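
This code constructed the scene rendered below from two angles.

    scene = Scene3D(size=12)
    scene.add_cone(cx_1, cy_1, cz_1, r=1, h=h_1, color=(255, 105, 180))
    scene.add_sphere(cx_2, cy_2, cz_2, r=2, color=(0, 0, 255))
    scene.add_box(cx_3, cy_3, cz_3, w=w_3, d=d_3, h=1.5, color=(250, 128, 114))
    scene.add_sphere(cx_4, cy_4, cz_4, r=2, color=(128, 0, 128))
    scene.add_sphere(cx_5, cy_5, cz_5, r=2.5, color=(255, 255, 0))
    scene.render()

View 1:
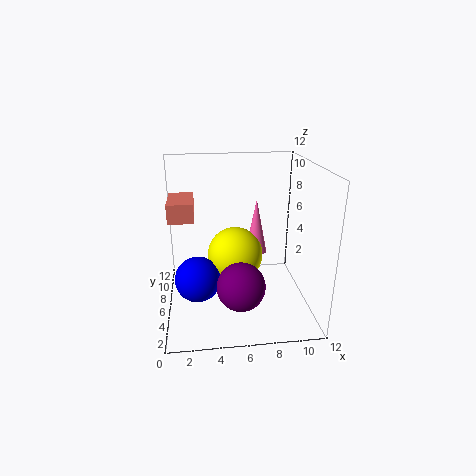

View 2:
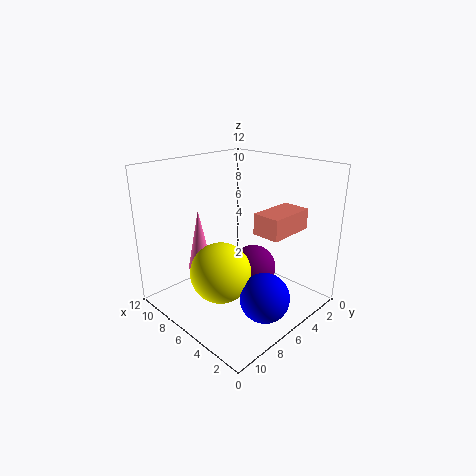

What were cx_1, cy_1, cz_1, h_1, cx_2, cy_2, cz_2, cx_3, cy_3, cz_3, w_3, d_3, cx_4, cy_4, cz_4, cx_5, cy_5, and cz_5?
cx_1 = 8
cy_1 = 8.5
cz_1 = 3.5
h_1 = 5
cx_2 = 2.5
cy_2 = 6.5
cz_2 = 2
cx_3 = 0.5
cy_3 = 4.5
cz_3 = 8
w_3 = 2
d_3 = 3.5
cx_4 = 6
cy_4 = 4
cz_4 = 2.5
cx_5 = 6
cy_5 = 8
cz_5 = 3.5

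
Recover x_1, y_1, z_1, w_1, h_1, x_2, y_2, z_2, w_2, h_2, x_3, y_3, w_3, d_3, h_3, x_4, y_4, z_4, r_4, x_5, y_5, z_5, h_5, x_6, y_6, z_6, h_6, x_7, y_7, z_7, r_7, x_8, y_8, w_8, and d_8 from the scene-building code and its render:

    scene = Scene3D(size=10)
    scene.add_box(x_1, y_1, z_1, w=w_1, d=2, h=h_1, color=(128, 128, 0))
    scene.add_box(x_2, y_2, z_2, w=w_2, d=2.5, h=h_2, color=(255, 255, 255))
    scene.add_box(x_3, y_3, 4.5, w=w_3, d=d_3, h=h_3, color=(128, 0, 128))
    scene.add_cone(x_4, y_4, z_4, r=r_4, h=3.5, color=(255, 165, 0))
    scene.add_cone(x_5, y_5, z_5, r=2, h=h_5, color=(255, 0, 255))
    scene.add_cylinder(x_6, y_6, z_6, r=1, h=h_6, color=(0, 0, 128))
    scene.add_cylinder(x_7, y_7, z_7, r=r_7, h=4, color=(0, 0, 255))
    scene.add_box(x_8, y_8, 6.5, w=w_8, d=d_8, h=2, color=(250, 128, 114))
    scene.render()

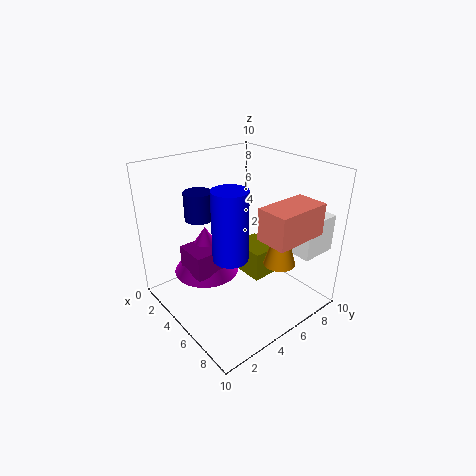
x_1 = 4.5
y_1 = 5
z_1 = 2.5
w_1 = 2.5
h_1 = 2
x_2 = 7.5
y_2 = 7
z_2 = 4.5
w_2 = 2
h_2 = 2.5
x_3 = 5
y_3 = 0.5
w_3 = 2
d_3 = 3
h_3 = 1.5
x_4 = 8.5
y_4 = 5.5
z_4 = 4.5
r_4 = 1
x_5 = 5.5
y_5 = 2
z_5 = 4
h_5 = 3
x_6 = 2.5
y_6 = 3.5
z_6 = 6
h_6 = 2
x_7 = 8
y_7 = 2
z_7 = 6
r_7 = 1
x_8 = 8
y_8 = 4
w_8 = 2
d_8 = 3.5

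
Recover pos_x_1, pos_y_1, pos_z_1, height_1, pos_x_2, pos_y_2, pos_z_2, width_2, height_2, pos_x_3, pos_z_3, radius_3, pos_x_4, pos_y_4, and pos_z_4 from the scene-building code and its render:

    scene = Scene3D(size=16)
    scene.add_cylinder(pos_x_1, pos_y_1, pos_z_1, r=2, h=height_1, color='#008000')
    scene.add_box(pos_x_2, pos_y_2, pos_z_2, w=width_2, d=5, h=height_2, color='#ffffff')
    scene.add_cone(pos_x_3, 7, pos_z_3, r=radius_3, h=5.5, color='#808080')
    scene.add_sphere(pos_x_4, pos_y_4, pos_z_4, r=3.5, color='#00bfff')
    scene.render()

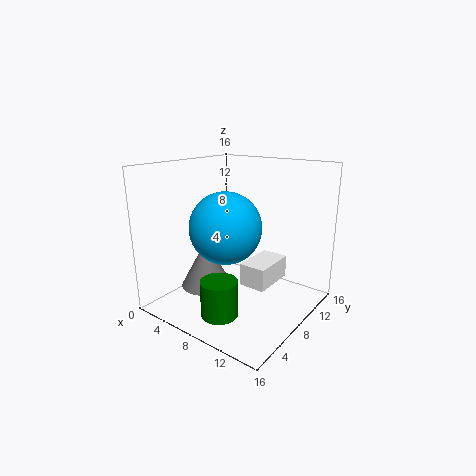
pos_x_1 = 8.5; pos_y_1 = 4; pos_z_1 = 0.5; height_1 = 4; pos_x_2 = 9; pos_y_2 = 7; pos_z_2 = 3; width_2 = 3; height_2 = 2.5; pos_x_3 = 4; pos_z_3 = 1.5; radius_3 = 3; pos_x_4 = 9.5; pos_y_4 = 4; pos_z_4 = 10.5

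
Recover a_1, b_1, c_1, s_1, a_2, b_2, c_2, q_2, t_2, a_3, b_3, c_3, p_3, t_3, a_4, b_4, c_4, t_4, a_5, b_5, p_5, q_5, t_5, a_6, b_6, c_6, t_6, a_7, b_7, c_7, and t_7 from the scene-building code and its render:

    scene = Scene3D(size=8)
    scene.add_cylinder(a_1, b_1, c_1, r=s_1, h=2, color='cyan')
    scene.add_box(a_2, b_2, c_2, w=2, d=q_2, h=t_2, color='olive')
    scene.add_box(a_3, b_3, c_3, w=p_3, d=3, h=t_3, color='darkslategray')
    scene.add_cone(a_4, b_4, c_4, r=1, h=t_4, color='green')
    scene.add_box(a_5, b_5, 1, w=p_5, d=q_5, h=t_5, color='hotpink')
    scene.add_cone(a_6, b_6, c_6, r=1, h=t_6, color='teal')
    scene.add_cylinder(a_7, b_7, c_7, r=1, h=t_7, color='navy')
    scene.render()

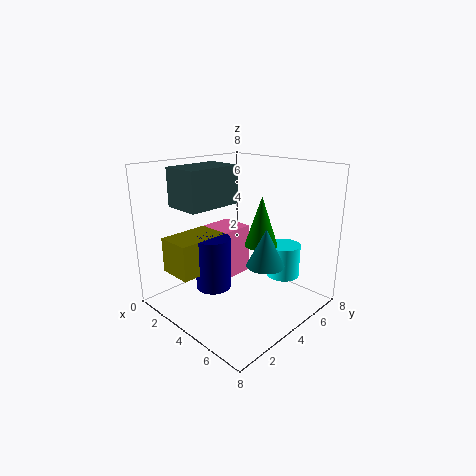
a_1 = 5
b_1 = 7
c_1 = 1
s_1 = 1
a_2 = 1
b_2 = 1
c_2 = 2
q_2 = 3
t_2 = 2
a_3 = 2
b_3 = 1
c_3 = 6
p_3 = 2
t_3 = 2
a_4 = 4
b_4 = 6
c_4 = 3
t_4 = 3
a_5 = 1
b_5 = 4
p_5 = 2
q_5 = 2
t_5 = 3
a_6 = 6
b_6 = 4
c_6 = 3
t_6 = 2
a_7 = 3
b_7 = 3
c_7 = 1
t_7 = 3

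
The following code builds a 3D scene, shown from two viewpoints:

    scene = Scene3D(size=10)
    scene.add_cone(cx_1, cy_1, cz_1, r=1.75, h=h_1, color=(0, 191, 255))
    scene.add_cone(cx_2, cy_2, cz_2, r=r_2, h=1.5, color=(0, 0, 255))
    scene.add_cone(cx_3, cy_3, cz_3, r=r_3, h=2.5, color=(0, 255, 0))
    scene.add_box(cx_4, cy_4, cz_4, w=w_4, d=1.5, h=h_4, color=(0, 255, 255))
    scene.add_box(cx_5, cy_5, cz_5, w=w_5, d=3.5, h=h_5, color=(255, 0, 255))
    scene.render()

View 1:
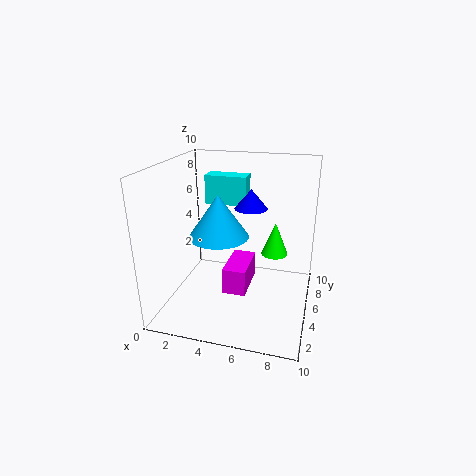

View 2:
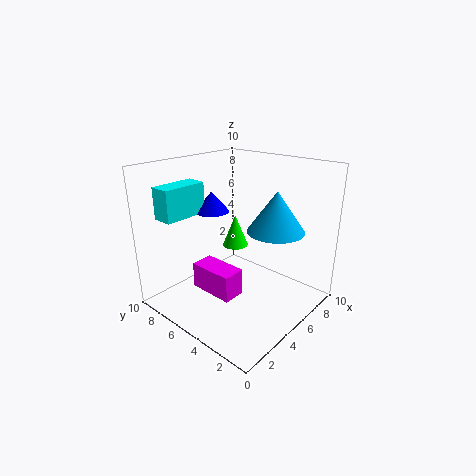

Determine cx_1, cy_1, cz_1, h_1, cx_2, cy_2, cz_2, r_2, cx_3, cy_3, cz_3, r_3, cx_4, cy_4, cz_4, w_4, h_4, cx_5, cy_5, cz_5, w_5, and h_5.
cx_1 = 4.75
cy_1 = 1.75
cz_1 = 6.5
h_1 = 2.5
cx_2 = 5.25
cy_2 = 7.75
cz_2 = 6.25
r_2 = 1.25
cx_3 = 7.25
cy_3 = 7.25
cz_3 = 3
r_3 = 1
cx_4 = 1.5
cy_4 = 8
cz_4 = 6.25
w_4 = 3.25
h_4 = 2.25
cx_5 = 3.75
cy_5 = 5
cz_5 = 0.25
w_5 = 1.75
h_5 = 2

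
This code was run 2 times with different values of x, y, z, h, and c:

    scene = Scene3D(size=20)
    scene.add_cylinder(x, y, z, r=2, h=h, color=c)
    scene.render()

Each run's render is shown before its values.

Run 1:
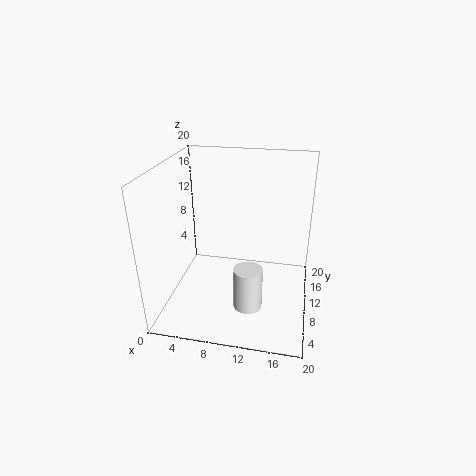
x = 12; y = 7; z = 1; h = 6; c = 'white'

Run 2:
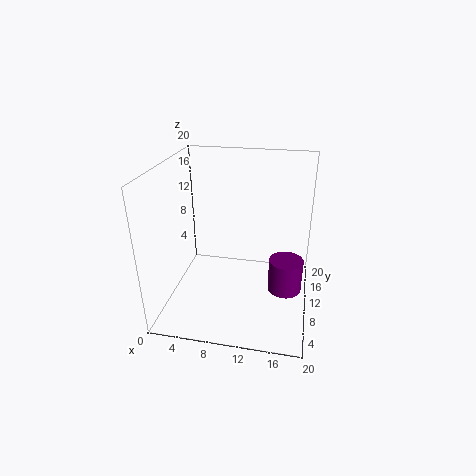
x = 17; y = 4; z = 7; h = 4; c = 'purple'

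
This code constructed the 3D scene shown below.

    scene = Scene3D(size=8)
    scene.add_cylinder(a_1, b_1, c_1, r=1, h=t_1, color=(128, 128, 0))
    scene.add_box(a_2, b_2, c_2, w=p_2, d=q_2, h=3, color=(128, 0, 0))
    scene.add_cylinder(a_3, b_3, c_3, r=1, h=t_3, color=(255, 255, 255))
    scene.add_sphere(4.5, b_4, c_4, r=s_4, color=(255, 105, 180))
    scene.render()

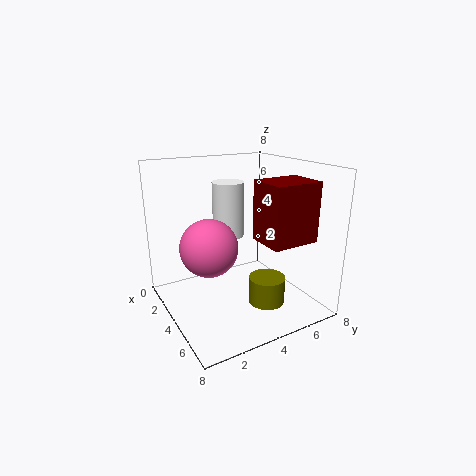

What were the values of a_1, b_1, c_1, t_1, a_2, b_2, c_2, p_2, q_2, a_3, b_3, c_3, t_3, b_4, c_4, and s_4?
a_1 = 5.5; b_1 = 5; c_1 = 0.5; t_1 = 1.5; a_2 = 5.5; b_2 = 4; c_2 = 4.5; p_2 = 2; q_2 = 2.5; a_3 = 1; b_3 = 5; c_3 = 3; t_3 = 3.5; b_4 = 2; c_4 = 4; s_4 = 1.5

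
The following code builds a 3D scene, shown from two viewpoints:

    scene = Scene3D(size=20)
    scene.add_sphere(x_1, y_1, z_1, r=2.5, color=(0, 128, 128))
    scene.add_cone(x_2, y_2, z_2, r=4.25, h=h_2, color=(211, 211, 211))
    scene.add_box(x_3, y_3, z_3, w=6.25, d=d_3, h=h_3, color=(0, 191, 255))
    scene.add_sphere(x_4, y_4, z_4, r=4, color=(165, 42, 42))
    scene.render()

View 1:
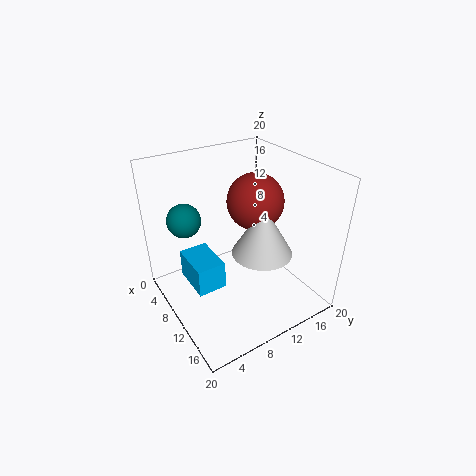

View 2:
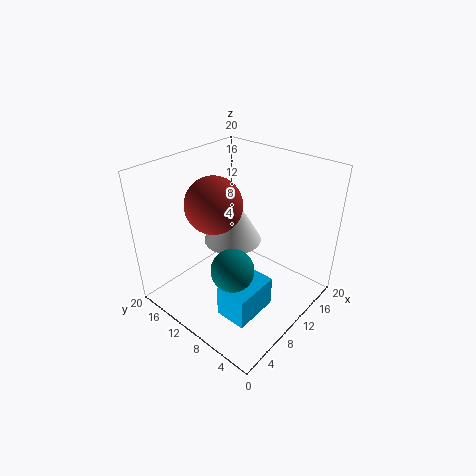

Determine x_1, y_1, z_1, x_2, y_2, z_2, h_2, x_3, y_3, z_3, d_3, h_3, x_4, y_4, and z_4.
x_1 = 3.25, y_1 = 5, z_1 = 11, x_2 = 12, y_2 = 12.75, z_2 = 7.75, h_2 = 7.25, x_3 = 3.5, y_3 = 3.75, z_3 = 2, d_3 = 4.25, h_3 = 4.25, x_4 = 9, y_4 = 13.5, z_4 = 14.25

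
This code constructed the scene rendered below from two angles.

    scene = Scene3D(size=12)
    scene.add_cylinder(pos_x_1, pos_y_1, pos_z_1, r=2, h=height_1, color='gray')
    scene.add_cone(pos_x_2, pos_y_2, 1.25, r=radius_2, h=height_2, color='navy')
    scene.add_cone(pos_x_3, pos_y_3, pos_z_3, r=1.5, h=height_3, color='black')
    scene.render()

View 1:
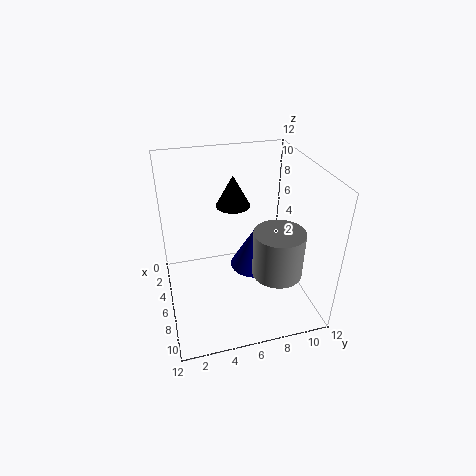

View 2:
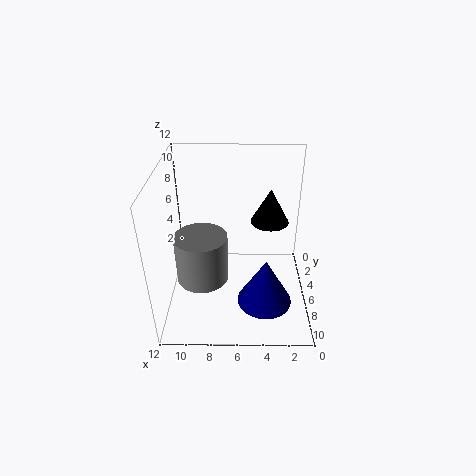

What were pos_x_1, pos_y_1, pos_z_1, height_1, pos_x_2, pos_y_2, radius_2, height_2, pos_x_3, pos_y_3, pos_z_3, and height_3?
pos_x_1 = 8.75
pos_y_1 = 8.5
pos_z_1 = 4
height_1 = 3.75
pos_x_2 = 3.75
pos_y_2 = 8.25
radius_2 = 2.25
height_2 = 4
pos_x_3 = 3.5
pos_y_3 = 6.25
pos_z_3 = 7.75
height_3 = 2.75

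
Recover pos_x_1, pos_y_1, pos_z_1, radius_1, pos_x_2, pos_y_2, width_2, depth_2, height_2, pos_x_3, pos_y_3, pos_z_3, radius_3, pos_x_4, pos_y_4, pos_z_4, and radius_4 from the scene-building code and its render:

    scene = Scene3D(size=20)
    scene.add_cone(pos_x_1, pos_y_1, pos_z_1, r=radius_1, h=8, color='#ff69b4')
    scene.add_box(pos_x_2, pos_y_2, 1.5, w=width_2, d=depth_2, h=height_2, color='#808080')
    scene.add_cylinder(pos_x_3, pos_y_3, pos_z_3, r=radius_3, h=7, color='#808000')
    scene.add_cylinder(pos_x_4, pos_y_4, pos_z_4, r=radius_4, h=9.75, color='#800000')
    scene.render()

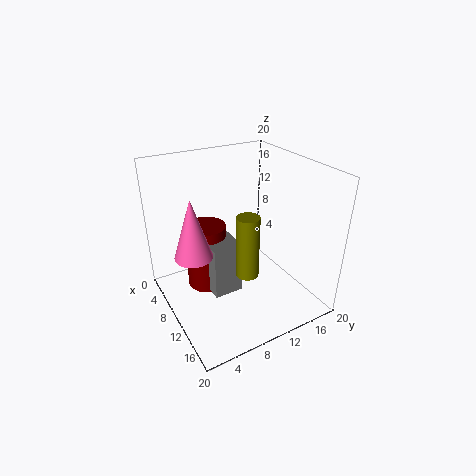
pos_x_1 = 10.25
pos_y_1 = 3.25
pos_z_1 = 9.25
radius_1 = 2.5
pos_x_2 = 5.5
pos_y_2 = 6
width_2 = 5.25
depth_2 = 4.25
height_2 = 7.75
pos_x_3 = 18.5
pos_y_3 = 6.25
pos_z_3 = 10.75
radius_3 = 1.25
pos_x_4 = 5.75
pos_y_4 = 7
pos_z_4 = 1
radius_4 = 3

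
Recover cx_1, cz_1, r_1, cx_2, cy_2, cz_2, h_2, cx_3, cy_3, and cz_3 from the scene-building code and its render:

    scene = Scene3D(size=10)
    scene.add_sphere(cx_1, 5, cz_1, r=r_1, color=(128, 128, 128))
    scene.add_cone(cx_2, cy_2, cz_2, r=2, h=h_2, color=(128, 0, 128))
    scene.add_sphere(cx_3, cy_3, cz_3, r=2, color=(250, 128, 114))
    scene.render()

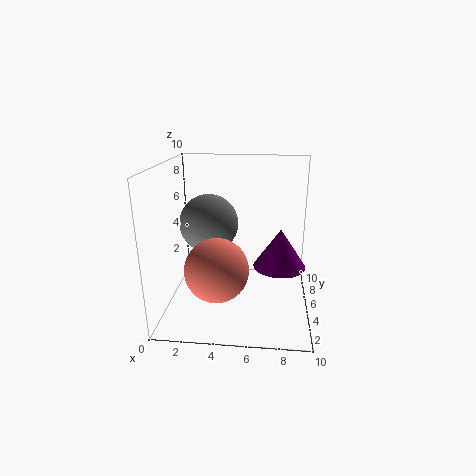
cx_1 = 3; cz_1 = 6; r_1 = 2; cx_2 = 8; cy_2 = 7; cz_2 = 2; h_2 = 3; cx_3 = 4; cy_3 = 2; cz_3 = 4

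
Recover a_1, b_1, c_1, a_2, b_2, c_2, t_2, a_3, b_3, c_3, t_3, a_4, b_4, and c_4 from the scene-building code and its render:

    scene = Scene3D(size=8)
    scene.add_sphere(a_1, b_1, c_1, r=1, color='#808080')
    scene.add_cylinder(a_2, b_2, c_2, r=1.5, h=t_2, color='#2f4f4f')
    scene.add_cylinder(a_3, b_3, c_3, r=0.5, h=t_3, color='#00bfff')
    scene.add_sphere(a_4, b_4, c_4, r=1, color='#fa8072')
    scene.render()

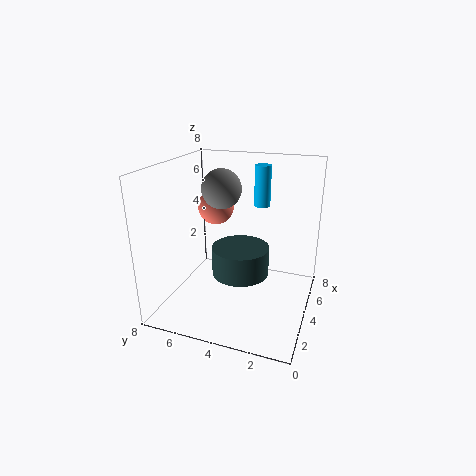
a_1 = 3
b_1 = 4.5
c_1 = 7
a_2 = 3
b_2 = 3.5
c_2 = 2.5
t_2 = 1.5
a_3 = 7
b_3 = 3.5
c_3 = 5
t_3 = 2.5
a_4 = 4.5
b_4 = 5.5
c_4 = 5.5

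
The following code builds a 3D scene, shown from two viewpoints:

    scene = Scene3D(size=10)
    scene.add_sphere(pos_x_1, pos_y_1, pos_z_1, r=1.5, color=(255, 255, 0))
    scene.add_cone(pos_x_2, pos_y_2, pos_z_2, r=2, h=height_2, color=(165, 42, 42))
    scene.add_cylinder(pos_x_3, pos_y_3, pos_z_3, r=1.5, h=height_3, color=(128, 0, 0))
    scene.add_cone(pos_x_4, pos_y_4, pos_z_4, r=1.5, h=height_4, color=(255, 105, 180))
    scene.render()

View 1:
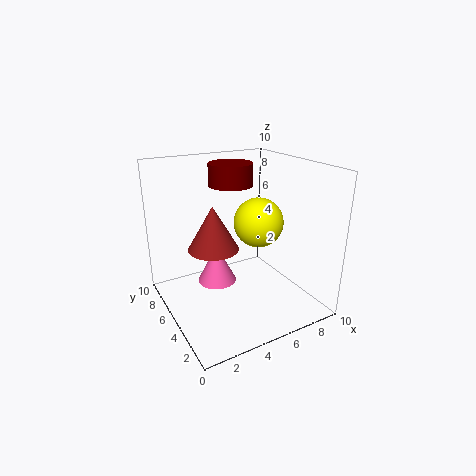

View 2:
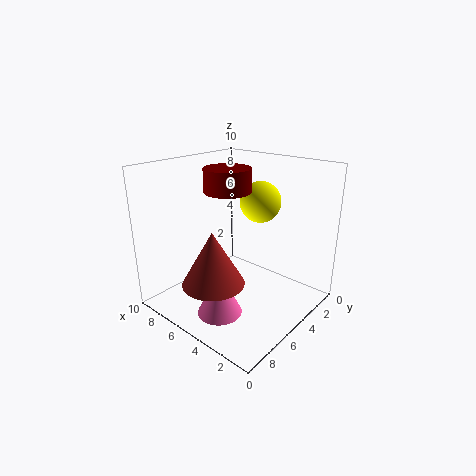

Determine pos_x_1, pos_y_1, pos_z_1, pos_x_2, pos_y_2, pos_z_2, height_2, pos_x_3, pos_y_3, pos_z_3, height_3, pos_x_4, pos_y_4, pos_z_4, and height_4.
pos_x_1 = 5, pos_y_1 = 2.5, pos_z_1 = 7, pos_x_2 = 4.5, pos_y_2 = 8, pos_z_2 = 3, height_2 = 3.5, pos_x_3 = 5, pos_y_3 = 6, pos_z_3 = 8.5, height_3 = 1.5, pos_x_4 = 4.5, pos_y_4 = 7.5, pos_z_4 = 0.5, height_4 = 3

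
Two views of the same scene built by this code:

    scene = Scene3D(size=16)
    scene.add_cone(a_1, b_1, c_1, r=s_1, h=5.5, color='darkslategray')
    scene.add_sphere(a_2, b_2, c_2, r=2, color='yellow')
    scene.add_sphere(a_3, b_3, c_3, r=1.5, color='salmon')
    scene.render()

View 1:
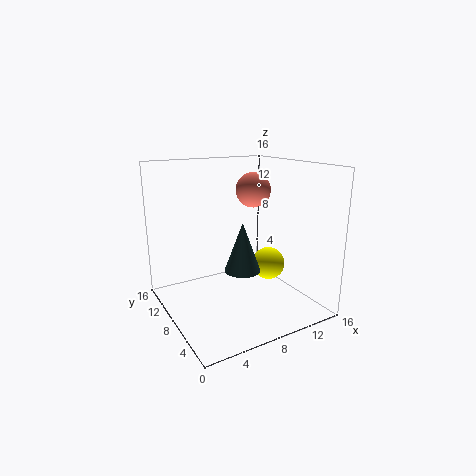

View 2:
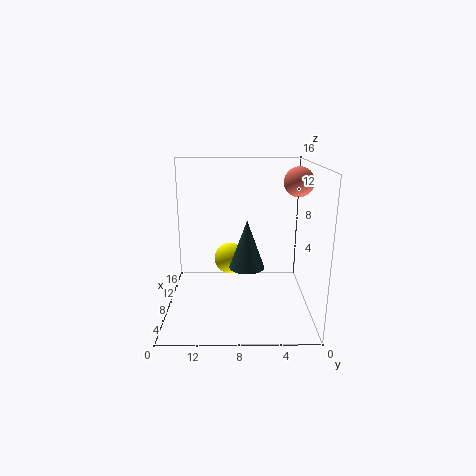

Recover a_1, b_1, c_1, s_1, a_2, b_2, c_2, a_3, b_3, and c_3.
a_1 = 8
b_1 = 7
c_1 = 4.5
s_1 = 2
a_2 = 13
b_2 = 9
c_2 = 3.5
a_3 = 6
b_3 = 2
c_3 = 14.5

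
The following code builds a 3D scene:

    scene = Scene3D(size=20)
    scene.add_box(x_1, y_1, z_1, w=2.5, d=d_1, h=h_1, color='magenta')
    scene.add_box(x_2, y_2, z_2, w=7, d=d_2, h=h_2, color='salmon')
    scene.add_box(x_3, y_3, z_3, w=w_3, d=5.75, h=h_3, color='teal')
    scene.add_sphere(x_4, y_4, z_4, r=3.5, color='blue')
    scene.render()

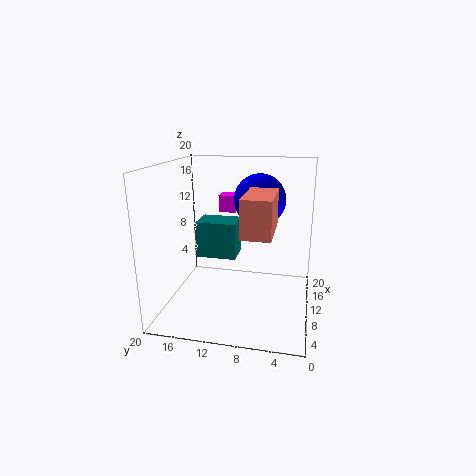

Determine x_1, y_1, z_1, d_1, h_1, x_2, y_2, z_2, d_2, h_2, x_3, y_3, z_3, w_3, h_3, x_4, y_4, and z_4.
x_1 = 13.75
y_1 = 11.25
z_1 = 12.5
d_1 = 2.5
h_1 = 2.5
x_2 = 1.25
y_2 = 4.5
z_2 = 13
d_2 = 3.5
h_2 = 4.5
x_3 = 10.25
y_3 = 10.5
z_3 = 6.5
w_3 = 4.25
h_3 = 5.25
x_4 = 11.25
y_4 = 7.25
z_4 = 15.25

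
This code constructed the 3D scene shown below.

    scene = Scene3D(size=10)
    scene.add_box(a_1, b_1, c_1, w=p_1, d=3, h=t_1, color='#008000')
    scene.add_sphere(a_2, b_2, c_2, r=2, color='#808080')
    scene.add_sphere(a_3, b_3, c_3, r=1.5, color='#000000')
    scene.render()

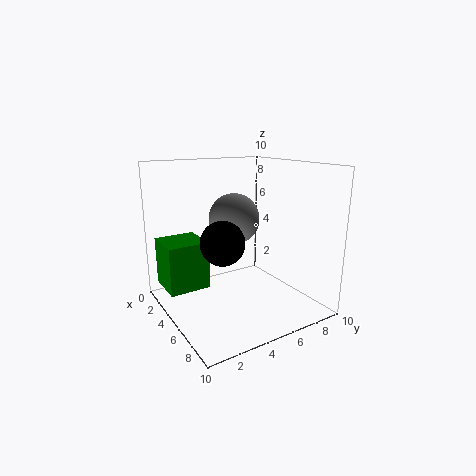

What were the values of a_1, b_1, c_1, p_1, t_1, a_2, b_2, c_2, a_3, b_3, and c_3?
a_1 = 0.5; b_1 = 0.5; c_1 = 1; p_1 = 3; t_1 = 3.5; a_2 = 2; b_2 = 6.5; c_2 = 5.5; a_3 = 5.5; b_3 = 3.5; c_3 = 5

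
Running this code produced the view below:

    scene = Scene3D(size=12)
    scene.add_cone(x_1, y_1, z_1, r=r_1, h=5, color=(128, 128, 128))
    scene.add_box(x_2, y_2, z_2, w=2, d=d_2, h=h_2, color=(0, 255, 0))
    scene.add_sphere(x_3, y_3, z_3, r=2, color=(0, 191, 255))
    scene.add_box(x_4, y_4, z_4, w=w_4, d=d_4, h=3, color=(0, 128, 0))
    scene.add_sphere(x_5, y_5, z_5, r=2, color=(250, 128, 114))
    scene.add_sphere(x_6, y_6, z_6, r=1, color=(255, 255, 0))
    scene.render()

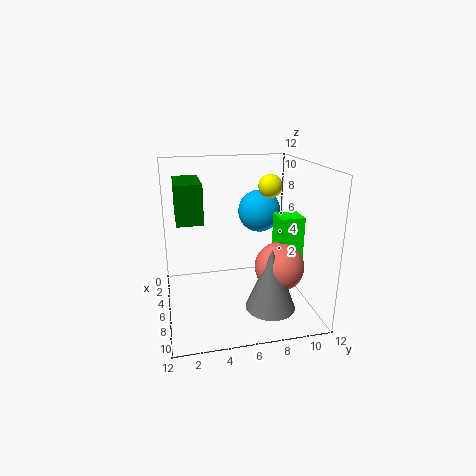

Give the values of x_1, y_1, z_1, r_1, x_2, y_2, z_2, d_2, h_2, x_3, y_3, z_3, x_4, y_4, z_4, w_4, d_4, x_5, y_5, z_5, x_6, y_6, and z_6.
x_1 = 9, y_1 = 8, z_1 = 1, r_1 = 2, x_2 = 6, y_2 = 9, z_2 = 4, d_2 = 2, h_2 = 4, x_3 = 2, y_3 = 9, z_3 = 7, x_4 = 4, y_4 = 1, z_4 = 8, w_4 = 4, d_4 = 2, x_5 = 8, y_5 = 9, z_5 = 4, x_6 = 5, y_6 = 9, z_6 = 10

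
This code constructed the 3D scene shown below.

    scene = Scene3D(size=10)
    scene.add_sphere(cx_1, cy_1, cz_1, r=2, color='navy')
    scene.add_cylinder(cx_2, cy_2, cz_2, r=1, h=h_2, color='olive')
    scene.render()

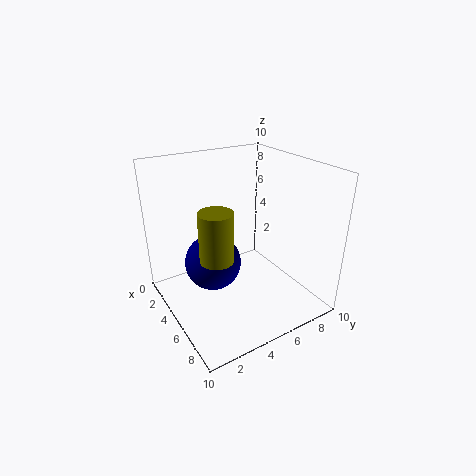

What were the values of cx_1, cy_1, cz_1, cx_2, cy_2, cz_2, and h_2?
cx_1 = 4; cy_1 = 3.5; cz_1 = 3; cx_2 = 7.5; cy_2 = 2; cz_2 = 5.5; h_2 = 3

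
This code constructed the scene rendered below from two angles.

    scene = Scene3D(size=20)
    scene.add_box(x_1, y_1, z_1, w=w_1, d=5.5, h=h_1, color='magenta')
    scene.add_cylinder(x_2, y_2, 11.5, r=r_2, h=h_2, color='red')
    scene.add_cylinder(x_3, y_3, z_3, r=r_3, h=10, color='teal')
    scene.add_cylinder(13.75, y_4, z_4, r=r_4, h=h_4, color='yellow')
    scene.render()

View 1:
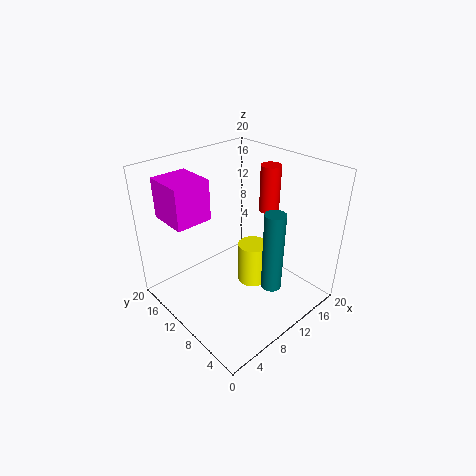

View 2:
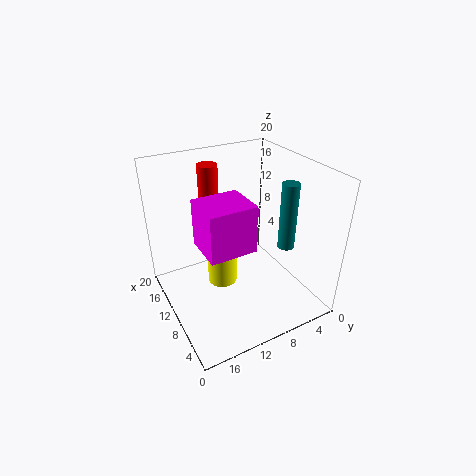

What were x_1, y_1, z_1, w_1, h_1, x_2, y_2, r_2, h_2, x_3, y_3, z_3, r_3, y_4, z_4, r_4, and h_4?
x_1 = 2
y_1 = 12
z_1 = 13.25
w_1 = 5
h_1 = 5.5
x_2 = 17.25
y_2 = 11
r_2 = 1.5
h_2 = 7
x_3 = 8.75
y_3 = 2.5
z_3 = 7
r_3 = 1.25
y_4 = 10.75
z_4 = 0.5
r_4 = 2.25
h_4 = 6.5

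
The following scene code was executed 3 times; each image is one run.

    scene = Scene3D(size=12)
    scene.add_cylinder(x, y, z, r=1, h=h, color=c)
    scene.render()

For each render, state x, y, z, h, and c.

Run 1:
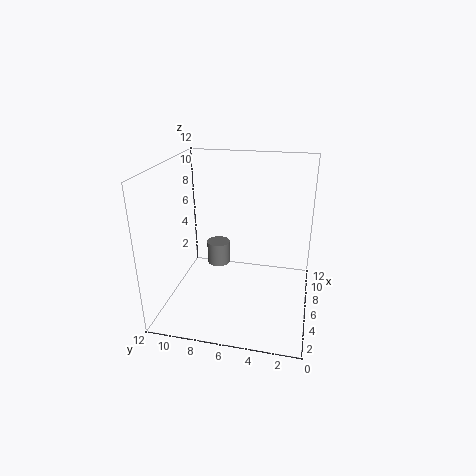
x = 7, y = 8, z = 3, h = 2, c = 'gray'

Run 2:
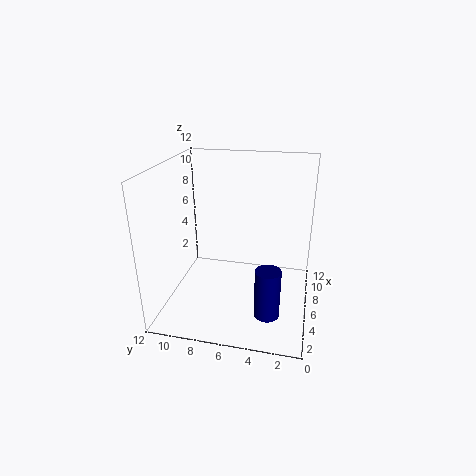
x = 3, y = 3, z = 1, h = 4, c = 'navy'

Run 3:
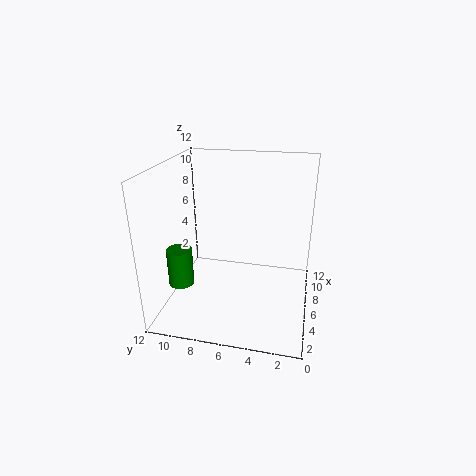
x = 3, y = 10, z = 3, h = 3, c = 'green'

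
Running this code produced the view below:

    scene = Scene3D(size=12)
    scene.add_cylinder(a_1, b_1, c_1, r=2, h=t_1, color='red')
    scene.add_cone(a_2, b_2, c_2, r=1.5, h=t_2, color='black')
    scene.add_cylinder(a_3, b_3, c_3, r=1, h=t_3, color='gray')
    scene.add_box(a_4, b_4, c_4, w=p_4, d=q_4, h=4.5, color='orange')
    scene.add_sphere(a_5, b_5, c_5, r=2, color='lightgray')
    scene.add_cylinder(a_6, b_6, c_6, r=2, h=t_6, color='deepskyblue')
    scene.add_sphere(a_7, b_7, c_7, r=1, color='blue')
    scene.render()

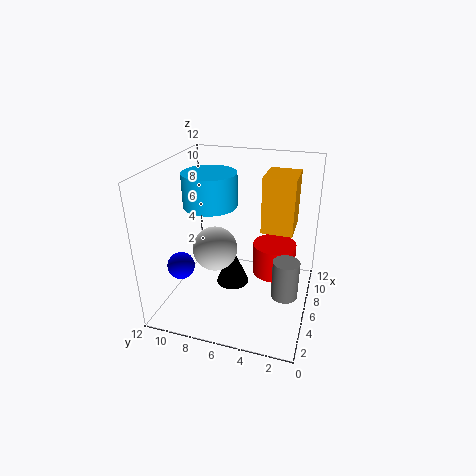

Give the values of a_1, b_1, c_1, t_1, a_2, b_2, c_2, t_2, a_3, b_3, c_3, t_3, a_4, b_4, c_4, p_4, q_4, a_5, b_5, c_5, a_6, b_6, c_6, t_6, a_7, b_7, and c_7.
a_1 = 9.5; b_1 = 3.5; c_1 = 1; t_1 = 3; a_2 = 7.5; b_2 = 7; c_2 = 0.5; t_2 = 3.5; a_3 = 3.5; b_3 = 1.5; c_3 = 3; t_3 = 3; a_4 = 5.5; b_4 = 1.5; c_4 = 7; p_4 = 3; q_4 = 2.5; a_5 = 7; b_5 = 8.5; c_5 = 4; a_6 = 4; b_6 = 7.5; c_6 = 9.5; t_6 = 2.5; a_7 = 1.5; b_7 = 9; c_7 = 5.5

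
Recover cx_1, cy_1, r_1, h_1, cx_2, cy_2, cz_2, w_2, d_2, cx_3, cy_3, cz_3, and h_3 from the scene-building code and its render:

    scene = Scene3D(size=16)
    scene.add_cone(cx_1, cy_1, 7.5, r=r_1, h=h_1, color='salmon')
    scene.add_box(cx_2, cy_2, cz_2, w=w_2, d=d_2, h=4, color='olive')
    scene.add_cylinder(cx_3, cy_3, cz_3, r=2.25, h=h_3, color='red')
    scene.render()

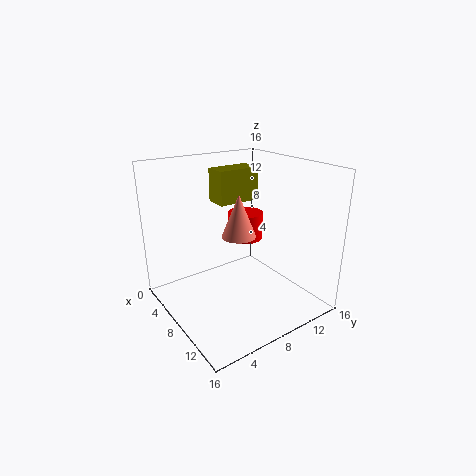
cx_1 = 6.75; cy_1 = 9; r_1 = 2; h_1 = 5; cx_2 = 2; cy_2 = 8; cz_2 = 10.75; w_2 = 2.75; d_2 = 5.25; cx_3 = 3.25; cy_3 = 12.5; cz_3 = 5.25; h_3 = 3.5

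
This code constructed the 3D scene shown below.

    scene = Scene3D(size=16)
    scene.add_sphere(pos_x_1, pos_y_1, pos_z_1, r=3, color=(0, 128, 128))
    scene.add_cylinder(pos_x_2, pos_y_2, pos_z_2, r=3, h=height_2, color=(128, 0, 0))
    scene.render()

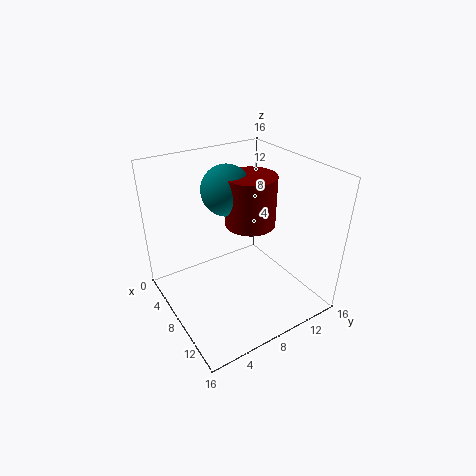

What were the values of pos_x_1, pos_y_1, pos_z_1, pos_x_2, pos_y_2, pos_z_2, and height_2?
pos_x_1 = 4; pos_y_1 = 9; pos_z_1 = 12; pos_x_2 = 6; pos_y_2 = 11; pos_z_2 = 8; height_2 = 6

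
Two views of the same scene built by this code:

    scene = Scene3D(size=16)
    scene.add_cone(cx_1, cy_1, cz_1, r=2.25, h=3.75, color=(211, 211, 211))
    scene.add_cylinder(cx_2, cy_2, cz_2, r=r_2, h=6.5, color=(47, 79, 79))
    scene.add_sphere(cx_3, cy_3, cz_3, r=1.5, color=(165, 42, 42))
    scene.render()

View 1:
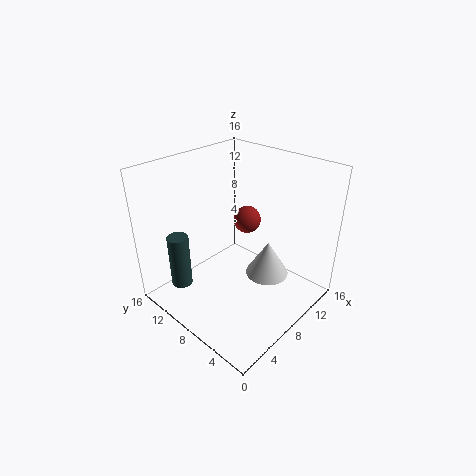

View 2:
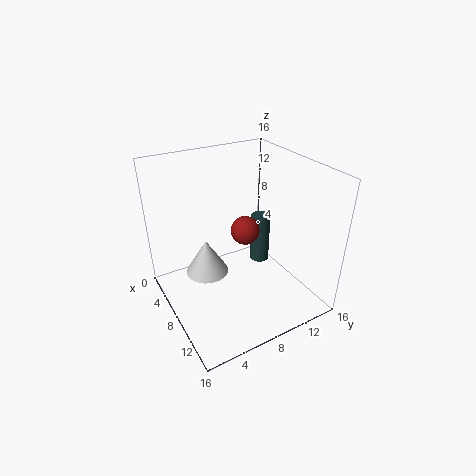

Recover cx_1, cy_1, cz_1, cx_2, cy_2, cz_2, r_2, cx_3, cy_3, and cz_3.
cx_1 = 8.25, cy_1 = 4, cz_1 = 5.25, cx_2 = 4, cy_2 = 13.75, cz_2 = 1, r_2 = 1.25, cx_3 = 9.5, cy_3 = 8, cz_3 = 9.75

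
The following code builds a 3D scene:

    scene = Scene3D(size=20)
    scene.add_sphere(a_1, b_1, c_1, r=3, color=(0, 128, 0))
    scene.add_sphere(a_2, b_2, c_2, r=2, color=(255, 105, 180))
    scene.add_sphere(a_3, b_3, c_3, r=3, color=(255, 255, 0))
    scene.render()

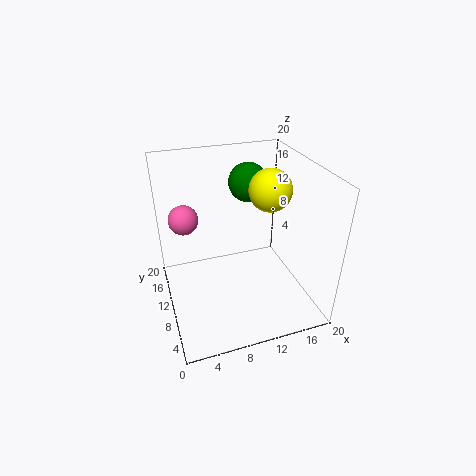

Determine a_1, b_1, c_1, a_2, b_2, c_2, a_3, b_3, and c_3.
a_1 = 14; b_1 = 17; c_1 = 15; a_2 = 3; b_2 = 12; c_2 = 13; a_3 = 15; b_3 = 11; c_3 = 16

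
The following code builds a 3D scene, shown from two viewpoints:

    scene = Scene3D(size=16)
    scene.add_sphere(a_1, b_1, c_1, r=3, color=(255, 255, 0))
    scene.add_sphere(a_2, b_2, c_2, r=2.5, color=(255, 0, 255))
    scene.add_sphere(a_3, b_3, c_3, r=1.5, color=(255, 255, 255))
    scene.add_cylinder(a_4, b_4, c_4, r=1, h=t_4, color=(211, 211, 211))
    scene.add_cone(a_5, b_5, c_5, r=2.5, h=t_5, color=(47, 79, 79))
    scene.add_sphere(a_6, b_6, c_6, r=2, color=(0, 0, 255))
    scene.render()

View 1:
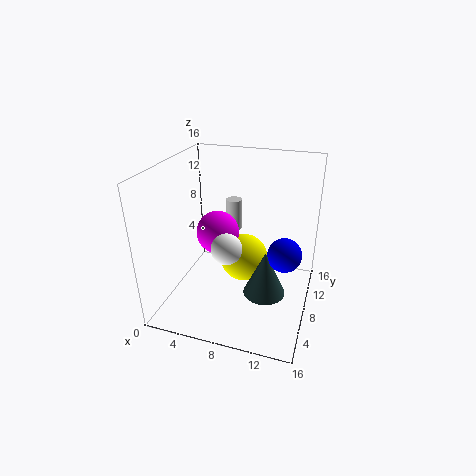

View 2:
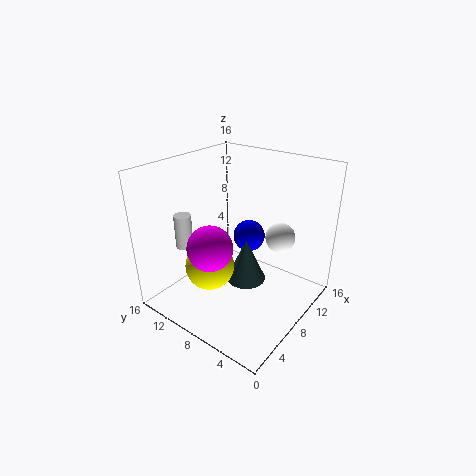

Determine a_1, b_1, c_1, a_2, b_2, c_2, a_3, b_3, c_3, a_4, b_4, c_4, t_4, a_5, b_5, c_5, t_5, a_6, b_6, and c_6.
a_1 = 7.5, b_1 = 12, c_1 = 3, a_2 = 5, b_2 = 9.5, c_2 = 7.5, a_3 = 8.5, b_3 = 3, c_3 = 9.5, a_4 = 5.5, b_4 = 14, c_4 = 6, t_4 = 4, a_5 = 11, b_5 = 9, c_5 = 0.5, t_5 = 5.5, a_6 = 13, b_6 = 10, c_6 = 5.5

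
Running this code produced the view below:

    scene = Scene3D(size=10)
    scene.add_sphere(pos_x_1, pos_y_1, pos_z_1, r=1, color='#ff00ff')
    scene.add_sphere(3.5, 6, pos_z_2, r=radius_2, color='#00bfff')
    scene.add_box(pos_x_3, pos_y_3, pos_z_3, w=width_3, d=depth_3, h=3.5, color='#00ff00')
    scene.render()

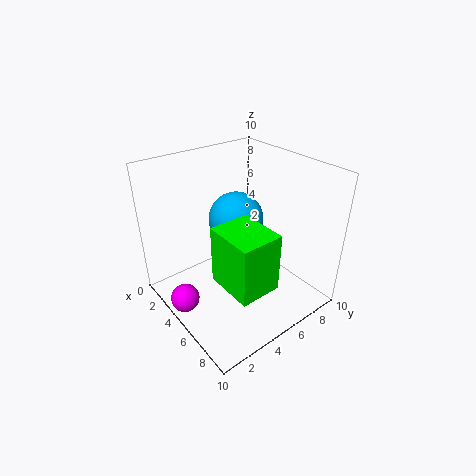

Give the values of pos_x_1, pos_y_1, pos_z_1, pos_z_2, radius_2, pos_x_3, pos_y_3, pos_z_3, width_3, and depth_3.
pos_x_1 = 4
pos_y_1 = 1
pos_z_1 = 1
pos_z_2 = 5.5
radius_2 = 2
pos_x_3 = 7
pos_y_3 = 1.5
pos_z_3 = 4.5
width_3 = 3
depth_3 = 2.5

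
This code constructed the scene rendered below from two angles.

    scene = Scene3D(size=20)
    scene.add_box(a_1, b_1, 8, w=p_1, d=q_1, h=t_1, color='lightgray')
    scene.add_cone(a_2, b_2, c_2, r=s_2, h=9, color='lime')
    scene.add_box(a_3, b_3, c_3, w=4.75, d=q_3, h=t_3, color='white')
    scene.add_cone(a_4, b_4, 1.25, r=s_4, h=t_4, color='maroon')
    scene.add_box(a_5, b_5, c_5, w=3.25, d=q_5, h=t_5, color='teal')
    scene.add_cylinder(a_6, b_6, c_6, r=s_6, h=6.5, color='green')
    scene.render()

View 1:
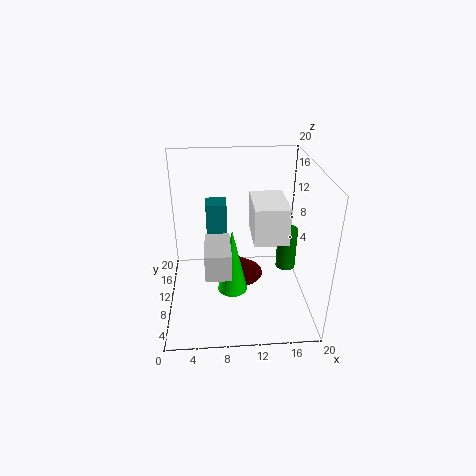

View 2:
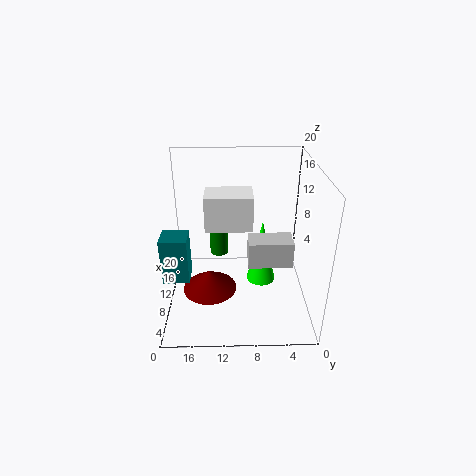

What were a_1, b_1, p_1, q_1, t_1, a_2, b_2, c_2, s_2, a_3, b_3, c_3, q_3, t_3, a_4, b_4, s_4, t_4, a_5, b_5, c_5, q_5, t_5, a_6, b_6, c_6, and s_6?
a_1 = 5.5
b_1 = 3
p_1 = 3.25
q_1 = 5.75
t_1 = 3.5
a_2 = 9
b_2 = 6.75
c_2 = 4
s_2 = 2
a_3 = 12
b_3 = 7.75
c_3 = 9.75
q_3 = 7
t_3 = 5.25
a_4 = 10.25
b_4 = 14.25
s_4 = 4
t_4 = 3
a_5 = 5.5
b_5 = 16.5
c_5 = 5.75
q_5 = 3.5
t_5 = 6.25
a_6 = 17.75
b_6 = 13
c_6 = 3
s_6 = 1.5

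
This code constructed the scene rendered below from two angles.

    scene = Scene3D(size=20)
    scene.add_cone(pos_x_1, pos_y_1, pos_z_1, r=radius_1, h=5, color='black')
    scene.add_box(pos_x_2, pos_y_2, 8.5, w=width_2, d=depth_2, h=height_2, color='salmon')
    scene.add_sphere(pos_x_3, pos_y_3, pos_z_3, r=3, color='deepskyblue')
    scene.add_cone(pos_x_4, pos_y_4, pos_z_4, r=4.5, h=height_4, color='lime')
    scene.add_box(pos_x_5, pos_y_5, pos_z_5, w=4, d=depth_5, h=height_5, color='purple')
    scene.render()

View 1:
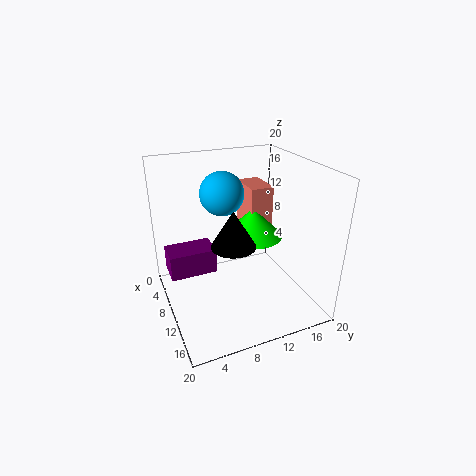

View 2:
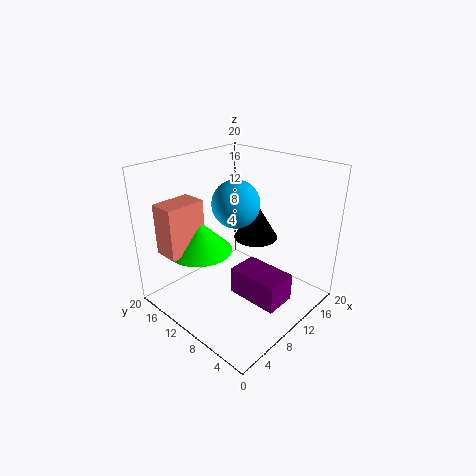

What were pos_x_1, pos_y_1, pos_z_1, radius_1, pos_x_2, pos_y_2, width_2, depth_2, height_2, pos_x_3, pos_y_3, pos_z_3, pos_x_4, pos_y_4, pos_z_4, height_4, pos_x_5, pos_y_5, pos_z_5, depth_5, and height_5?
pos_x_1 = 12, pos_y_1 = 8.5, pos_z_1 = 10, radius_1 = 3, pos_x_2 = 1.5, pos_y_2 = 13.5, width_2 = 5.5, depth_2 = 3.5, height_2 = 7, pos_x_3 = 8, pos_y_3 = 8.5, pos_z_3 = 16, pos_x_4 = 6.5, pos_y_4 = 14, pos_z_4 = 8, height_4 = 4.5, pos_x_5 = 5.5, pos_y_5 = 0.5, pos_z_5 = 5, depth_5 = 6.5, height_5 = 3.5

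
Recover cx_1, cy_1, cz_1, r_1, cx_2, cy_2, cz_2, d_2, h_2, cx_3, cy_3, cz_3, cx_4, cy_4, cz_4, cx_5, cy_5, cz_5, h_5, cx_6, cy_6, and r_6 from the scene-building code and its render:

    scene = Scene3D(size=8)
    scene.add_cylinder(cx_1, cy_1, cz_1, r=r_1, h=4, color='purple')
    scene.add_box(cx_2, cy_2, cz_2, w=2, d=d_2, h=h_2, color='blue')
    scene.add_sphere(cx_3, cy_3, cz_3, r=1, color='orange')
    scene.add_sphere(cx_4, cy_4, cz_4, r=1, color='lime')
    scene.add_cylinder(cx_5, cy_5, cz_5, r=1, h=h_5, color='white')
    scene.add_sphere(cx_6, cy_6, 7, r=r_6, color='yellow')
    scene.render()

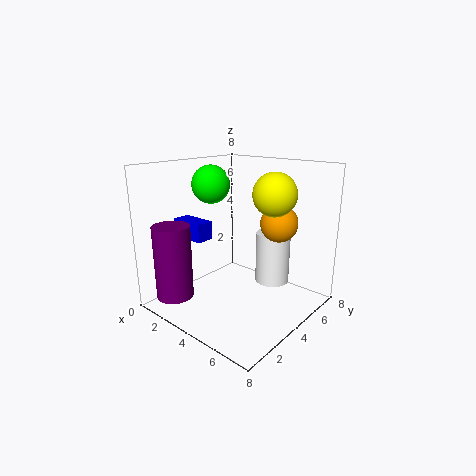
cx_1 = 2; cy_1 = 1; cz_1 = 1; r_1 = 1; cx_2 = 1; cy_2 = 2; cz_2 = 4; d_2 = 1; h_2 = 1; cx_3 = 6; cy_3 = 5; cz_3 = 5; cx_4 = 3; cy_4 = 3; cz_4 = 7; cx_5 = 5; cy_5 = 6; cz_5 = 1; h_5 = 3; cx_6 = 7; cy_6 = 3; r_6 = 1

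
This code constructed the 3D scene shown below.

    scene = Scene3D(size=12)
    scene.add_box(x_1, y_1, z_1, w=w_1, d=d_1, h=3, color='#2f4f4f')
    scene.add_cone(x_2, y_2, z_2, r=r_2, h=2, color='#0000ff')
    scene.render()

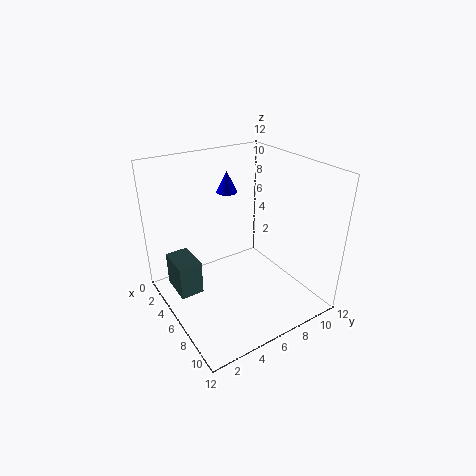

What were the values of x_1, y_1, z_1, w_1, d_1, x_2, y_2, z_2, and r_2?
x_1 = 2
y_1 = 1
z_1 = 1
w_1 = 3
d_1 = 2
x_2 = 1
y_2 = 8
z_2 = 8
r_2 = 1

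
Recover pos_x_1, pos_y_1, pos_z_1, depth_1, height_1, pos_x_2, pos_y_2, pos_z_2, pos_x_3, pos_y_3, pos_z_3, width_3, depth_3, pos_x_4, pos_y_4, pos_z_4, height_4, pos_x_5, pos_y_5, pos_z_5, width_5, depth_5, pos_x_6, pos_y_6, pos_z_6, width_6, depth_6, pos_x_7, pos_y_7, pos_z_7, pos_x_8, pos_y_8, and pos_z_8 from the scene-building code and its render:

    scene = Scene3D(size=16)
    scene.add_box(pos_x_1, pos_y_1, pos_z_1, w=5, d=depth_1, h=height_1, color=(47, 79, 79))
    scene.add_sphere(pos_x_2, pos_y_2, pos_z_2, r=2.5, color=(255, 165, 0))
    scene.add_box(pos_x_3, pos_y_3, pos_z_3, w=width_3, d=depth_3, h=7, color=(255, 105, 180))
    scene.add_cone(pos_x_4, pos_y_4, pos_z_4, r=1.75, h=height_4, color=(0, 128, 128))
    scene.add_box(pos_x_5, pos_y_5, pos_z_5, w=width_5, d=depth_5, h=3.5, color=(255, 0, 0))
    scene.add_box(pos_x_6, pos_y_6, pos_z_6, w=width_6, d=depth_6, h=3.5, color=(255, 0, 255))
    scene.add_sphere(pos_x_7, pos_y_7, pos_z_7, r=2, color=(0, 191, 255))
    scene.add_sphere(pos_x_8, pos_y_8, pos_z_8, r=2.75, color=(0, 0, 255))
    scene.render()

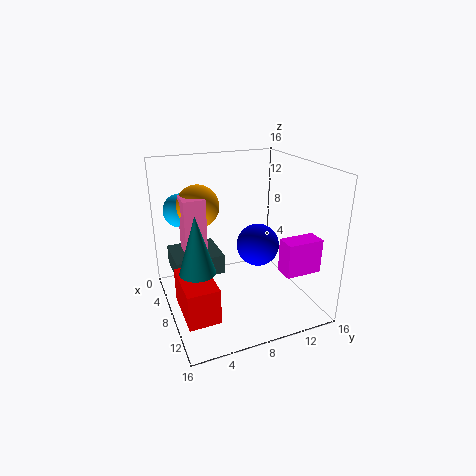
pos_x_1 = 2.75
pos_y_1 = 1
pos_z_1 = 3.75
depth_1 = 5.5
height_1 = 2.25
pos_x_2 = 3.75
pos_y_2 = 4.75
pos_z_2 = 10.75
pos_x_3 = 3.5
pos_y_3 = 2.5
pos_z_3 = 5.25
width_3 = 2.75
depth_3 = 2.5
pos_x_4 = 11.75
pos_y_4 = 2.25
pos_z_4 = 7
height_4 = 5.75
pos_x_5 = 10.25
pos_y_5 = 0.25
pos_z_5 = 3.5
width_5 = 5.25
depth_5 = 3
pos_x_6 = 12.75
pos_y_6 = 10.5
pos_z_6 = 6
width_6 = 2
depth_6 = 3.75
pos_x_7 = 2.25
pos_y_7 = 3
pos_z_7 = 10
pos_x_8 = 4
pos_y_8 = 12.5
pos_z_8 = 4.5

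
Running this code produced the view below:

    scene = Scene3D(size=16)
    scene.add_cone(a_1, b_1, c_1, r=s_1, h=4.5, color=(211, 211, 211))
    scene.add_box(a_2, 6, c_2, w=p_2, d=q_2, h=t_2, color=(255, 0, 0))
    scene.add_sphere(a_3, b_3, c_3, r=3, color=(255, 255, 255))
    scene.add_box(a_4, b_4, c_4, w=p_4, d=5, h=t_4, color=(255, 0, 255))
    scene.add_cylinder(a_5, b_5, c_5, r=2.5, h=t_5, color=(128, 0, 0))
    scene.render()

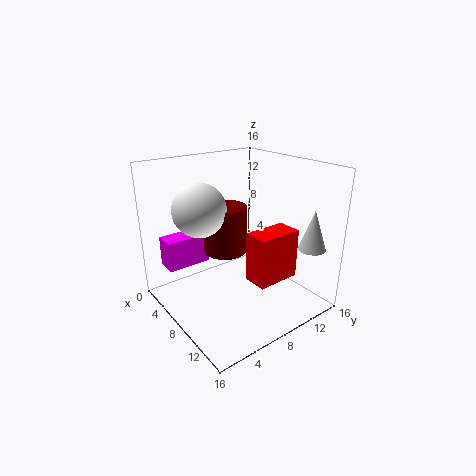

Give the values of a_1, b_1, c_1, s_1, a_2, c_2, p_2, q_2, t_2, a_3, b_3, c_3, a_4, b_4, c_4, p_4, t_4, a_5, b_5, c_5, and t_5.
a_1 = 13.5
b_1 = 14
c_1 = 7
s_1 = 1.5
a_2 = 12
c_2 = 5.5
p_2 = 2.5
q_2 = 4.5
t_2 = 5
a_3 = 5
b_3 = 5
c_3 = 11
a_4 = 1.5
b_4 = 1.5
c_4 = 4
p_4 = 2.5
t_4 = 3.5
a_5 = 5.5
b_5 = 8
c_5 = 5.5
t_5 = 5.5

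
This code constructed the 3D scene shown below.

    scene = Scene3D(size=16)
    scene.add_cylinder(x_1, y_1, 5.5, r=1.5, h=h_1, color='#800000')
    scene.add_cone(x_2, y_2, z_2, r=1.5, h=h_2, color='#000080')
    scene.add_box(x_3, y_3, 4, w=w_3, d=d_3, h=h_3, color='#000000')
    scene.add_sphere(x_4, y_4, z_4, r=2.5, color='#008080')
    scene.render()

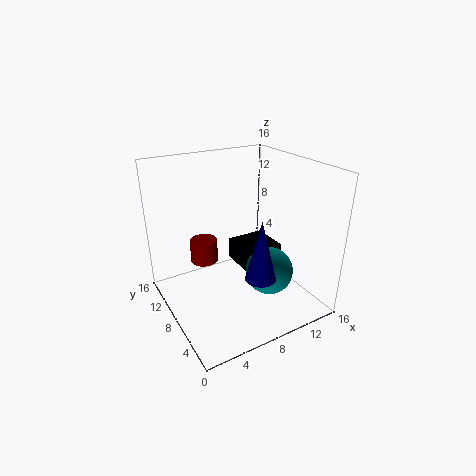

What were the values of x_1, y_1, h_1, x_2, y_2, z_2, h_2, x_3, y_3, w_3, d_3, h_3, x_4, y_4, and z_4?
x_1 = 4.5; y_1 = 9.5; h_1 = 2.5; x_2 = 7; y_2 = 2; z_2 = 6.5; h_2 = 6; x_3 = 8.5; y_3 = 6.5; w_3 = 4.5; d_3 = 4.5; h_3 = 2.5; x_4 = 9.5; y_4 = 4; z_4 = 5.5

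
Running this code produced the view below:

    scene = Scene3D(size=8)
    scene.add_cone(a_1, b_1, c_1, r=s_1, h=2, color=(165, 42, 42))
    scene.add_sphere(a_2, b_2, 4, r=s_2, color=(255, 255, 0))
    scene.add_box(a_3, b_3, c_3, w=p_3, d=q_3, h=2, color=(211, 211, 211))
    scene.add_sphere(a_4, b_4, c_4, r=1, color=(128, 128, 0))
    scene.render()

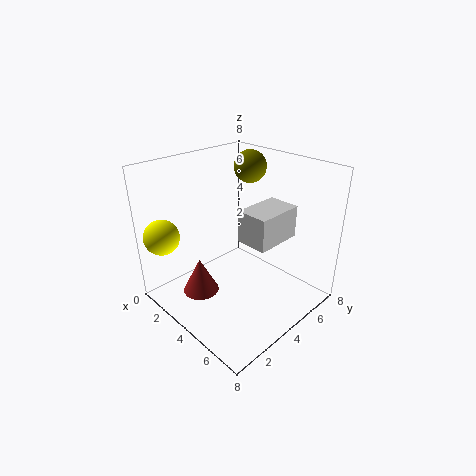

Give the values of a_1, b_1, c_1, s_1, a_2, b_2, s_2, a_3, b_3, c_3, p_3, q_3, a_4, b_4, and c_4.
a_1 = 3
b_1 = 2
c_1 = 1
s_1 = 1
a_2 = 1
b_2 = 1
s_2 = 1
a_3 = 3
b_3 = 5
c_3 = 3
p_3 = 2
q_3 = 3
a_4 = 2
b_4 = 7
c_4 = 7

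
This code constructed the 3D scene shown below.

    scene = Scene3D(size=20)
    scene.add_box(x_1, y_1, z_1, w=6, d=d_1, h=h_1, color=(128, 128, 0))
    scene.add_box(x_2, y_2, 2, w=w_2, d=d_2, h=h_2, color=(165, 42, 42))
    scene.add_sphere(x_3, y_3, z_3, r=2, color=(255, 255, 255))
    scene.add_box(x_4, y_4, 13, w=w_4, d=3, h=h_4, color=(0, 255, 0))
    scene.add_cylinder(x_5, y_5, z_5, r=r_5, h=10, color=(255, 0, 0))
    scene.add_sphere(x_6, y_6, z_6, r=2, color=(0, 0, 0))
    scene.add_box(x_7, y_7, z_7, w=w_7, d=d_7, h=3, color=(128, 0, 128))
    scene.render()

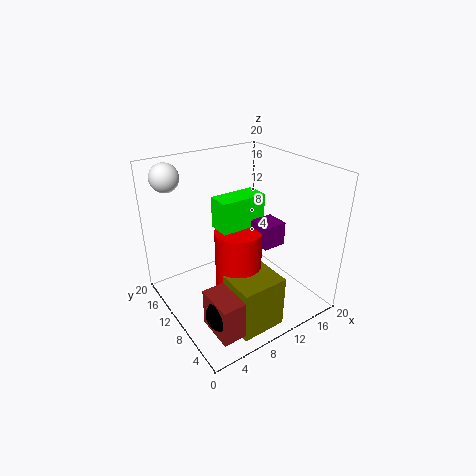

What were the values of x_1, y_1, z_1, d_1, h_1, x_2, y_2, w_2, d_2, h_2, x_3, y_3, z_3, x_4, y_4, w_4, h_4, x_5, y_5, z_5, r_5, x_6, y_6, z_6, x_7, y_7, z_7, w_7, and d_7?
x_1 = 5, y_1 = 1, z_1 = 1, d_1 = 5, h_1 = 7, x_2 = 2, y_2 = 1, w_2 = 6, d_2 = 5, h_2 = 5, x_3 = 3, y_3 = 17, z_3 = 18, x_4 = 6, y_4 = 7, w_4 = 6, h_4 = 4, x_5 = 8, y_5 = 7, z_5 = 3, r_5 = 3, x_6 = 3, y_6 = 3, z_6 = 5, x_7 = 10, y_7 = 4, z_7 = 11, w_7 = 3, d_7 = 3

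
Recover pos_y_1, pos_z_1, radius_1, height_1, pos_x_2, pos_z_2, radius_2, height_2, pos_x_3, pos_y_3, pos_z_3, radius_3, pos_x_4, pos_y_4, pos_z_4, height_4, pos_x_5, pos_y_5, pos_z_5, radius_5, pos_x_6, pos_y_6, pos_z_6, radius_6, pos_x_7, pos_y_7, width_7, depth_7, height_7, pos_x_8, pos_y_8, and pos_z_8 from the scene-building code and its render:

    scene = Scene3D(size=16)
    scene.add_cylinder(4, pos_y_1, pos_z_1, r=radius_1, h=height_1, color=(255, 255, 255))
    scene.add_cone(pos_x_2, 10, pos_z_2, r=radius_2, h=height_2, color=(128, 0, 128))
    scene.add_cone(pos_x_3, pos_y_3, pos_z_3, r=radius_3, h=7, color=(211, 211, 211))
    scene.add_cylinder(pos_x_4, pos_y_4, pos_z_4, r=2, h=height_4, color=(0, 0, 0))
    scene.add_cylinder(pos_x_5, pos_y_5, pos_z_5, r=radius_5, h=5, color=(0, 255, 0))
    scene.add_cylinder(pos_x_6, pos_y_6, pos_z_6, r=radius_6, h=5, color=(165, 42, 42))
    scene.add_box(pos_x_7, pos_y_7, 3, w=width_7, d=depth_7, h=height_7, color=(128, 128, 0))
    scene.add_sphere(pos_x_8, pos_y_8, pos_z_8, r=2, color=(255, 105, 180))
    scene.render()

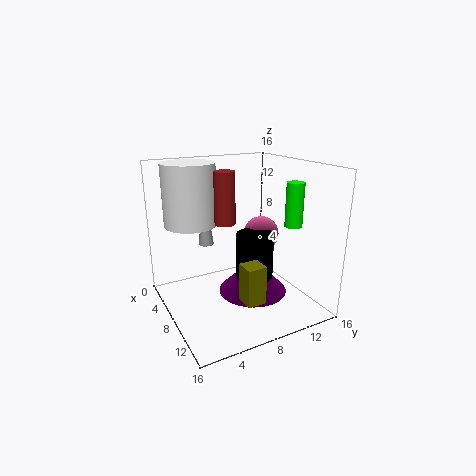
pos_y_1 = 4; pos_z_1 = 9; radius_1 = 3; height_1 = 7; pos_x_2 = 8; pos_z_2 = 1; radius_2 = 4; height_2 = 4; pos_x_3 = 1; pos_y_3 = 7; pos_z_3 = 5; radius_3 = 1; pos_x_4 = 10; pos_y_4 = 9; pos_z_4 = 4; height_4 = 5; pos_x_5 = 10; pos_y_5 = 14; pos_z_5 = 9; radius_5 = 1; pos_x_6 = 11; pos_y_6 = 5; pos_z_6 = 11; radius_6 = 1; pos_x_7 = 12; pos_y_7 = 6; width_7 = 2; depth_7 = 2; height_7 = 4; pos_x_8 = 8; pos_y_8 = 11; pos_z_8 = 8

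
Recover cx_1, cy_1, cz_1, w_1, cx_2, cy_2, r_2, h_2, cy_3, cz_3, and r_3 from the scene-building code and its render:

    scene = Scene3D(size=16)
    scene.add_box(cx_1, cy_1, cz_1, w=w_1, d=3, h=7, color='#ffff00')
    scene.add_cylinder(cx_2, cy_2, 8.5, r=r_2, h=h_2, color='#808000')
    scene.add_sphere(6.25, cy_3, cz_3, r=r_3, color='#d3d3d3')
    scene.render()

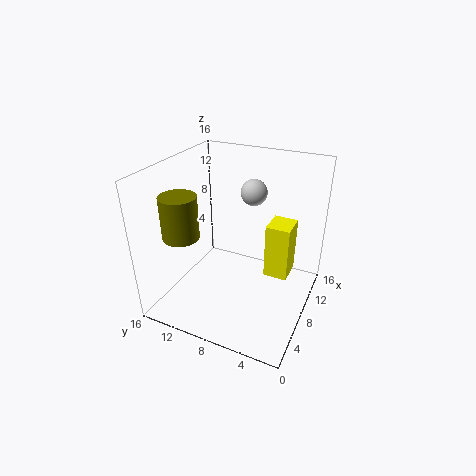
cx_1 = 12, cy_1 = 3.25, cz_1 = 0.75, w_1 = 3.5, cx_2 = 4.75, cy_2 = 13.25, r_2 = 2, h_2 = 4.75, cy_3 = 5.5, cz_3 = 14.5, r_3 = 1.25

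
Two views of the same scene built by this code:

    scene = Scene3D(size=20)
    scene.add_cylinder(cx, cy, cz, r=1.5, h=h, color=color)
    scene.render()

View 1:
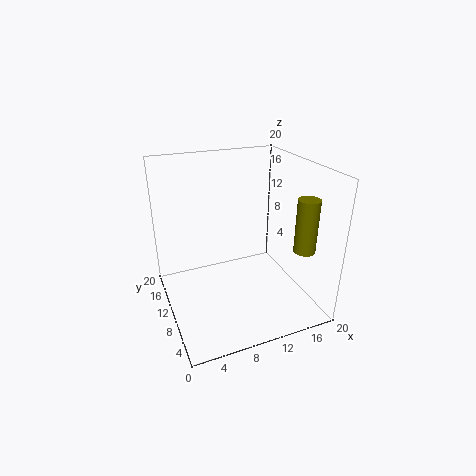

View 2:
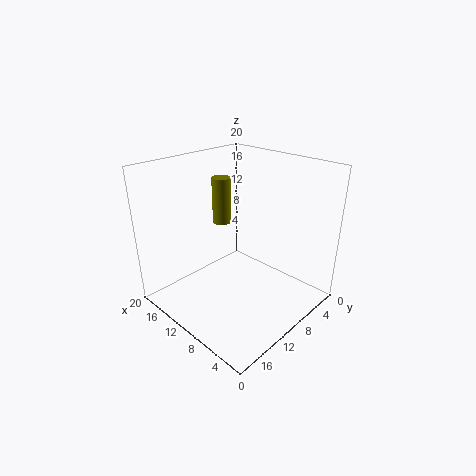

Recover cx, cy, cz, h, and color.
cx = 18
cy = 5.5
cz = 8.5
h = 7.5
color = 'olive'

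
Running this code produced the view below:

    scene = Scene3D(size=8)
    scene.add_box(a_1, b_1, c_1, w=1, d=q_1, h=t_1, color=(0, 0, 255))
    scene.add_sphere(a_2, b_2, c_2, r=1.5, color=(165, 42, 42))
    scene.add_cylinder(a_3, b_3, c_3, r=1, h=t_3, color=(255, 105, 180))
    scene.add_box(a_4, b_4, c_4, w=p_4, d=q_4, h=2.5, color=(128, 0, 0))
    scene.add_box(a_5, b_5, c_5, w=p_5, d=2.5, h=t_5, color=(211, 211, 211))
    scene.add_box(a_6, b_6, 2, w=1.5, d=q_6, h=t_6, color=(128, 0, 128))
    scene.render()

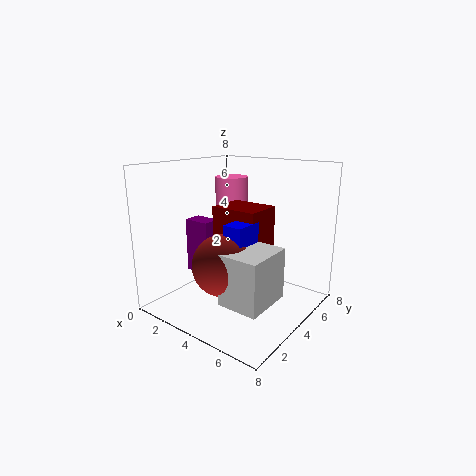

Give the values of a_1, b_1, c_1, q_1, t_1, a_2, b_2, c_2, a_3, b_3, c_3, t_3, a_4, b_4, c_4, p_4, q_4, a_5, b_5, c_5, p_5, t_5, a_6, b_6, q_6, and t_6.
a_1 = 5
b_1 = 1.5
c_1 = 3.5
q_1 = 1.5
t_1 = 2
a_2 = 5
b_2 = 1.5
c_2 = 3.5
a_3 = 2
b_3 = 6
c_3 = 4
t_3 = 3
a_4 = 3.5
b_4 = 2.5
c_4 = 3.5
p_4 = 2.5
q_4 = 2
a_5 = 5.5
b_5 = 0.5
c_5 = 2
p_5 = 2
t_5 = 2.5
a_6 = 1.5
b_6 = 2.5
q_6 = 1
t_6 = 3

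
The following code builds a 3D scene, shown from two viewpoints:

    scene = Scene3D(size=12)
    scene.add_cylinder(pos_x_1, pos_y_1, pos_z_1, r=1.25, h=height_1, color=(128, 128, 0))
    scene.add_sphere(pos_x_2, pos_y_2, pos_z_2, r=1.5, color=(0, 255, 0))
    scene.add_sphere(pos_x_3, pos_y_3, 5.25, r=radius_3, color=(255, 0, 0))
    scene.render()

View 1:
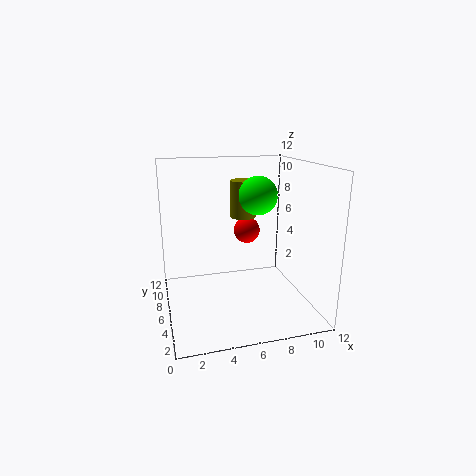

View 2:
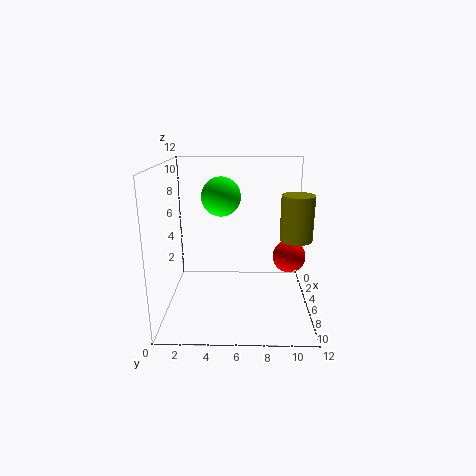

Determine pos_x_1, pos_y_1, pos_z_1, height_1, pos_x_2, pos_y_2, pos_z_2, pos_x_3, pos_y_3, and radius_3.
pos_x_1 = 7.75
pos_y_1 = 10.5
pos_z_1 = 6.5
height_1 = 3.5
pos_x_2 = 7.25
pos_y_2 = 4.75
pos_z_2 = 9.75
pos_x_3 = 8
pos_y_3 = 10
radius_3 = 1.25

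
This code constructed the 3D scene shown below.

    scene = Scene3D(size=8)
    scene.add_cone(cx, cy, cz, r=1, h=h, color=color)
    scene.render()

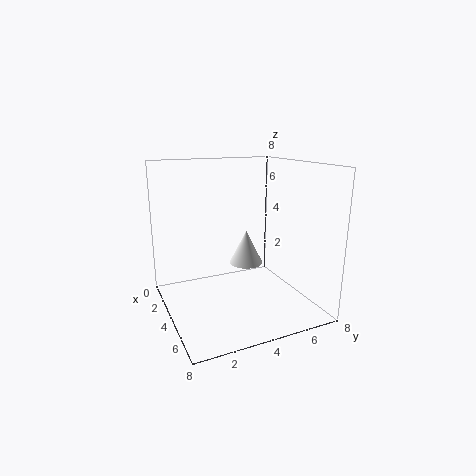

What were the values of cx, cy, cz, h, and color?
cx = 3; cy = 5; cz = 2; h = 2; color = 'white'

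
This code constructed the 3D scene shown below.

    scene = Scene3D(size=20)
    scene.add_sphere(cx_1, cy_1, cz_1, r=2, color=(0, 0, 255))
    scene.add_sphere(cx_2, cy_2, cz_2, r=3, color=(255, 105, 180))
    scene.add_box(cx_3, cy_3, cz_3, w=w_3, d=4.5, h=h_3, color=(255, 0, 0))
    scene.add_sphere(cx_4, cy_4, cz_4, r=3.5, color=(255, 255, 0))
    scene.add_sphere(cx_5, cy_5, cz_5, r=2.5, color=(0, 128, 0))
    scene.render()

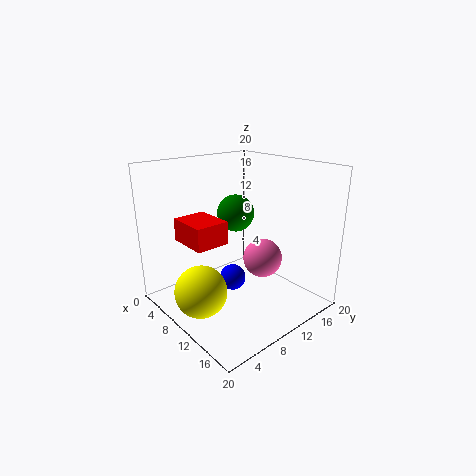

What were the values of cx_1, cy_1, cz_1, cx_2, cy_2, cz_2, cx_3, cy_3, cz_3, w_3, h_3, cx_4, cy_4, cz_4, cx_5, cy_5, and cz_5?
cx_1 = 7; cy_1 = 11.5; cz_1 = 2; cx_2 = 9.5; cy_2 = 15.5; cz_2 = 5; cx_3 = 6; cy_3 = 2.5; cz_3 = 10.5; w_3 = 5.5; h_3 = 3; cx_4 = 10; cy_4 = 3.5; cz_4 = 4; cx_5 = 9.5; cy_5 = 10; cz_5 = 13.5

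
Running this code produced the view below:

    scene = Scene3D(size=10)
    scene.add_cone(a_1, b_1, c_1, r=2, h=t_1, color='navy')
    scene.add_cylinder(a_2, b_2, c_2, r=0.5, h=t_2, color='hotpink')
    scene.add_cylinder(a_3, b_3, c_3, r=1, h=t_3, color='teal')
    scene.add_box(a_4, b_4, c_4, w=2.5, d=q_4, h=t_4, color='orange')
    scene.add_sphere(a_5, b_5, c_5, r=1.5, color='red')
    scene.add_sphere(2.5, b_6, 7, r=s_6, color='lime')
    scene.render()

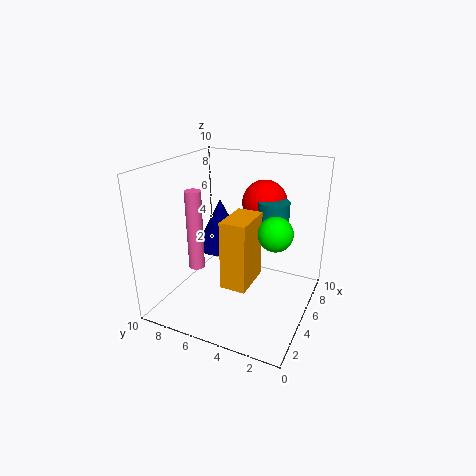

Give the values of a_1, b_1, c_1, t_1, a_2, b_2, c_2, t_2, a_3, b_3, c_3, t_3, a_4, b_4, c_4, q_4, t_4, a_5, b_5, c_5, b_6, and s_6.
a_1 = 8, b_1 = 8, c_1 = 2.5, t_1 = 4, a_2 = 2, b_2 = 6.5, c_2 = 4, t_2 = 5, a_3 = 5, b_3 = 2.5, c_3 = 5.5, t_3 = 2.5, a_4 = 0.5, b_4 = 2.5, c_4 = 4, q_4 = 1.5, t_4 = 4, a_5 = 6, b_5 = 3.5, c_5 = 7.5, b_6 = 1.5, s_6 = 1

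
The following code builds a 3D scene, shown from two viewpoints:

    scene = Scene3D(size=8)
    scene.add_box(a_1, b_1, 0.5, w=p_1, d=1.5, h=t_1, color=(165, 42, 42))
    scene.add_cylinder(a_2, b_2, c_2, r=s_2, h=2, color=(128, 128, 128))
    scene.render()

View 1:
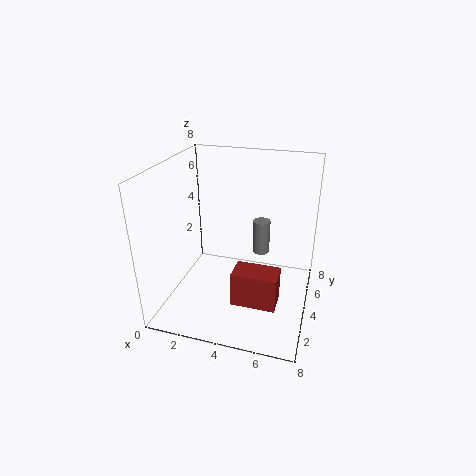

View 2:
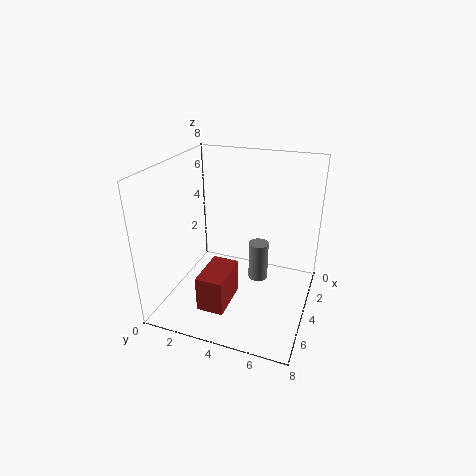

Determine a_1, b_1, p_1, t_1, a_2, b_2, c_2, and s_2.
a_1 = 4, b_1 = 2.5, p_1 = 2.5, t_1 = 2, a_2 = 5, b_2 = 5.5, c_2 = 2.5, s_2 = 0.5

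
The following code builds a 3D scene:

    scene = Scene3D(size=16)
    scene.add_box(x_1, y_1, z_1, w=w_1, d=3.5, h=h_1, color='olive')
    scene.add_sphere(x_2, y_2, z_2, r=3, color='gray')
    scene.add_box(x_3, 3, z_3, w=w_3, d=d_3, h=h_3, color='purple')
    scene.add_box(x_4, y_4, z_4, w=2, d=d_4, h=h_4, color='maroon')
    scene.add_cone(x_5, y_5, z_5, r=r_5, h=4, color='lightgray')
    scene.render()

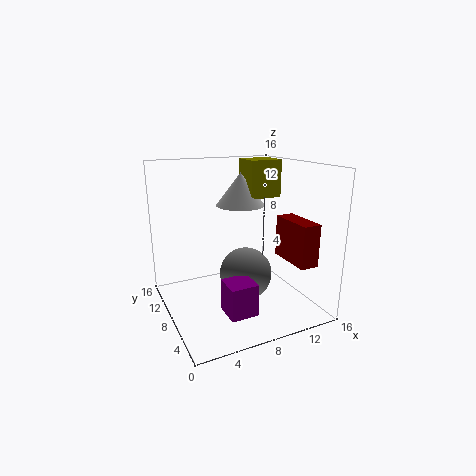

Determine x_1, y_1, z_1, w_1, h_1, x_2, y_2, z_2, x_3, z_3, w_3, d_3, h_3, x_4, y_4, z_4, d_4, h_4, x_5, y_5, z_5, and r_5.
x_1 = 11
y_1 = 10.5
z_1 = 11.5
w_1 = 4
h_1 = 4.5
x_2 = 9
y_2 = 8
z_2 = 3.5
x_3 = 5
z_3 = 1
w_3 = 3
d_3 = 3
h_3 = 3.5
x_4 = 12
y_4 = 1.5
z_4 = 6
d_4 = 5
h_4 = 4.5
x_5 = 10.5
y_5 = 12.5
z_5 = 10.5
r_5 = 3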